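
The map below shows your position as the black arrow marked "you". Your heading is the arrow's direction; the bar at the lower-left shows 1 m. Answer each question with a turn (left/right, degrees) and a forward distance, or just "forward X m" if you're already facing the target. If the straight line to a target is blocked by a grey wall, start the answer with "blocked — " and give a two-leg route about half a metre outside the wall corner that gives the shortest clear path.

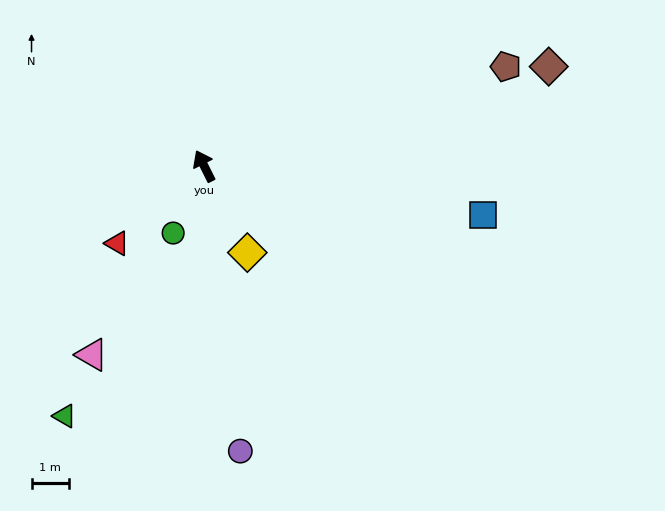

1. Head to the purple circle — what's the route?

turn left 161°, forward 7.7 m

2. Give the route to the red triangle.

turn left 105°, forward 3.1 m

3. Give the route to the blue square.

turn right 127°, forward 7.6 m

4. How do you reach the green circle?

turn left 129°, forward 2.0 m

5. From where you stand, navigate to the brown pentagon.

turn right 98°, forward 8.5 m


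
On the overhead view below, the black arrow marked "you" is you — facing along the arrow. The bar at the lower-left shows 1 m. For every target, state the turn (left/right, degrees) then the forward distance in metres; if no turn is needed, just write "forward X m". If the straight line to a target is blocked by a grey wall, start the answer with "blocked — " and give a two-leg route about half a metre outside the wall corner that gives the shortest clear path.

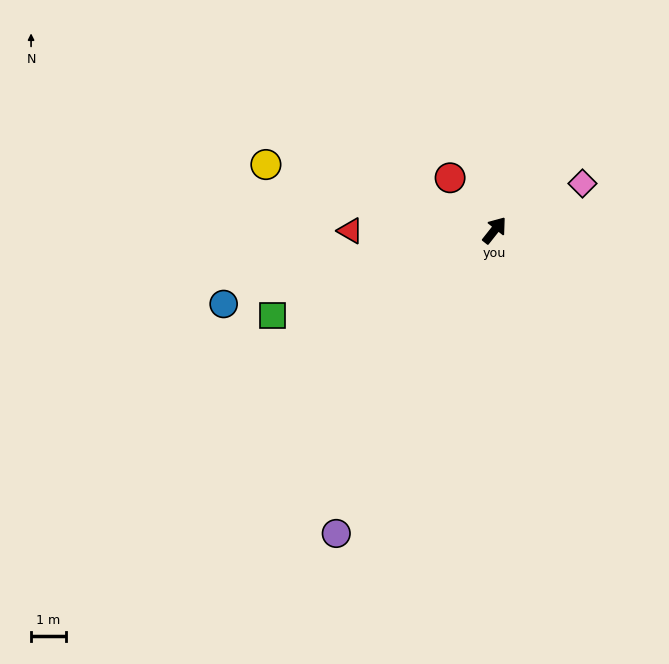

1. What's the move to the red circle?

turn left 79°, forward 2.0 m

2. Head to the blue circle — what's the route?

turn left 144°, forward 8.0 m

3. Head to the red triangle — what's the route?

turn left 129°, forward 4.1 m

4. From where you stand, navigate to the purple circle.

turn right 169°, forward 9.8 m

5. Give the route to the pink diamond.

turn right 24°, forward 2.8 m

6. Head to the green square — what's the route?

turn left 149°, forward 6.8 m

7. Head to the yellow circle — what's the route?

turn left 112°, forward 6.8 m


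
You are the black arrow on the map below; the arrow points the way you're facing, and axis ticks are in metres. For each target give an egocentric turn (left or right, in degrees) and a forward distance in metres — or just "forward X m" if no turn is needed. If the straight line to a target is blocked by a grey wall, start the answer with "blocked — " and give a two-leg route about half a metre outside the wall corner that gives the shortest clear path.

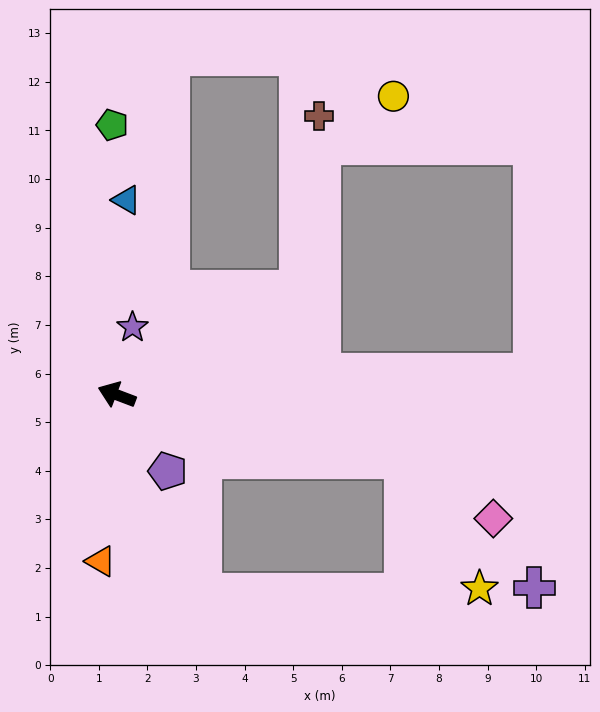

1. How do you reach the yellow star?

blocked — turn right 172°, forward 6.1 m, then turn right 47°, forward 3.1 m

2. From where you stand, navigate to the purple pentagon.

turn left 144°, forward 1.9 m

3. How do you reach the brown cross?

blocked — turn right 130°, forward 4.3 m, then turn left 55°, forward 3.6 m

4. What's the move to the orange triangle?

turn left 105°, forward 3.4 m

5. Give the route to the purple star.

turn right 82°, forward 1.4 m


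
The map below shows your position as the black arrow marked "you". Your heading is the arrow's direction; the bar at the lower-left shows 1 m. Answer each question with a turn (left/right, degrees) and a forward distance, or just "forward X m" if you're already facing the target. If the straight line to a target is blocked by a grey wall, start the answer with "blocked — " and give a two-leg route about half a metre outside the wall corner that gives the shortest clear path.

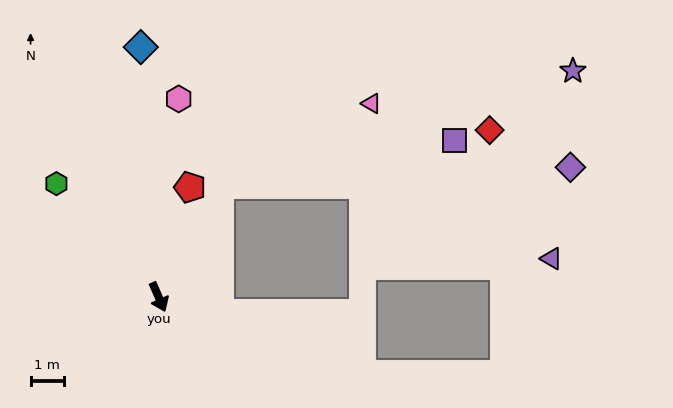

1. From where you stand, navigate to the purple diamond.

blocked — turn left 128°, forward 3.9 m, then turn right 59°, forward 10.6 m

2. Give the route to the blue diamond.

turn left 160°, forward 7.6 m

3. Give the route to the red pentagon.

turn left 140°, forward 3.4 m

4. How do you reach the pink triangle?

blocked — turn left 128°, forward 3.9 m, then turn right 33°, forward 5.2 m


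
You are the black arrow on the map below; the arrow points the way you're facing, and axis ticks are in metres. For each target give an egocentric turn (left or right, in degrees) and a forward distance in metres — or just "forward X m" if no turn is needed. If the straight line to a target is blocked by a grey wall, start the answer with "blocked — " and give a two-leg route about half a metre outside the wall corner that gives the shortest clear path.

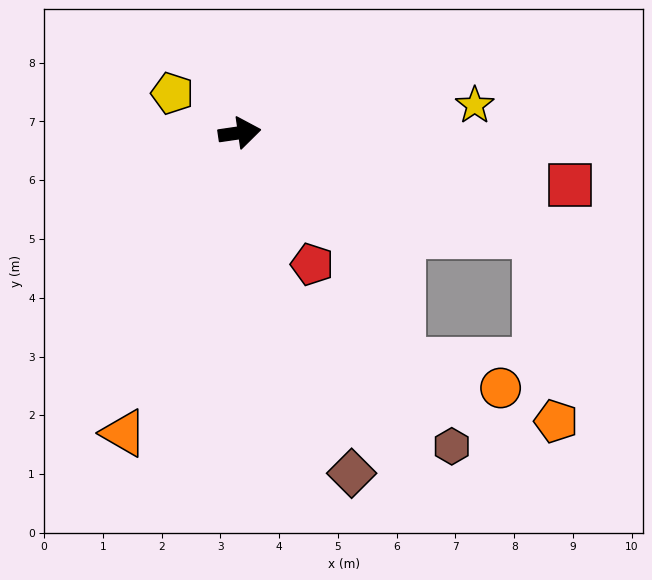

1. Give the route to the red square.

turn right 17°, forward 5.7 m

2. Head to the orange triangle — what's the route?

turn right 119°, forward 5.5 m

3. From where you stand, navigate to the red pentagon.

turn right 69°, forward 2.6 m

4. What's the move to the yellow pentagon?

turn left 141°, forward 1.3 m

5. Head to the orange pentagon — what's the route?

blocked — turn right 27°, forward 5.3 m, then turn right 66°, forward 3.2 m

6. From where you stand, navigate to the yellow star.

forward 4.0 m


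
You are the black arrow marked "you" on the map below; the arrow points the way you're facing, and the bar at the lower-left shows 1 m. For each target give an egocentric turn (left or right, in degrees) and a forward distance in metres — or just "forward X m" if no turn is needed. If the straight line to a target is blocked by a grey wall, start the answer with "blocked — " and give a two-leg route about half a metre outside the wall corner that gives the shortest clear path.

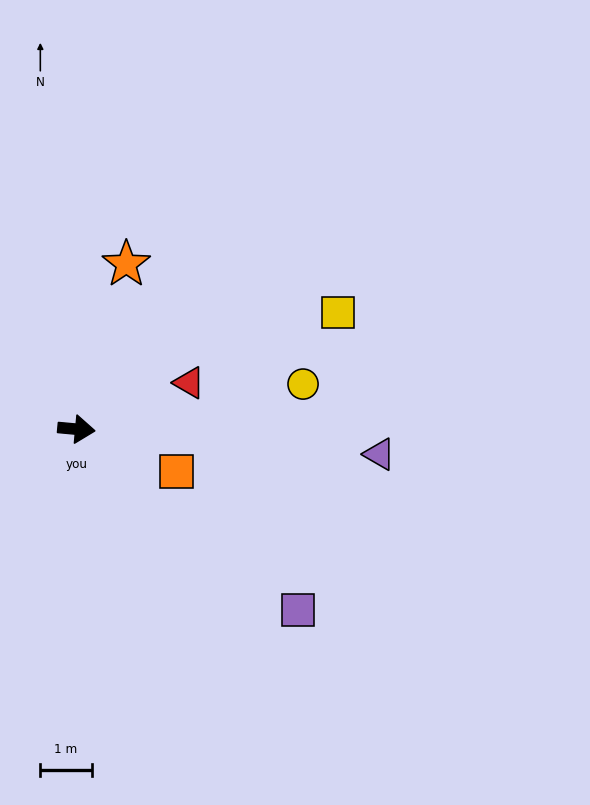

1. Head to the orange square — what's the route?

turn right 18°, forward 2.1 m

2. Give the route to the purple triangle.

forward 5.9 m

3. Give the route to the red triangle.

turn left 28°, forward 2.4 m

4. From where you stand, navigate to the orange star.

turn left 78°, forward 3.4 m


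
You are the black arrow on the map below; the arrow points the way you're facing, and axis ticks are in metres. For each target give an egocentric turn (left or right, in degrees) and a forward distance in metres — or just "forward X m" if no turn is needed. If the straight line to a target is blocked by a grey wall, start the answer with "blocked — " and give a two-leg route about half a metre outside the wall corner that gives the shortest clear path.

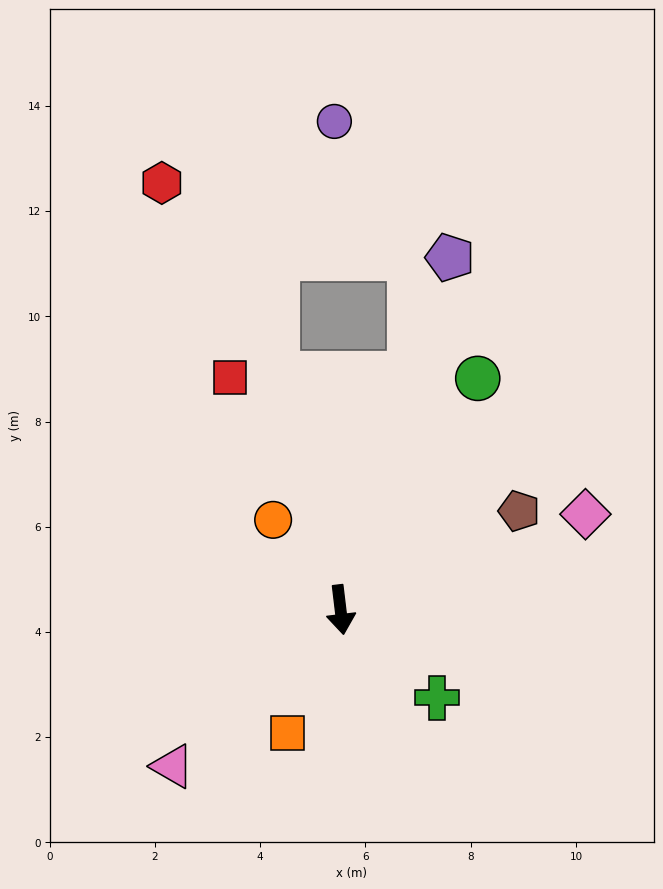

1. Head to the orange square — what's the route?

turn right 30°, forward 2.6 m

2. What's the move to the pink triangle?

turn right 54°, forward 4.4 m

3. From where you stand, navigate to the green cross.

turn left 41°, forward 2.5 m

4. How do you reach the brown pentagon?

turn left 112°, forward 3.9 m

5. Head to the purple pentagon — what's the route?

turn left 156°, forward 7.0 m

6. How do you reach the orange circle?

turn right 150°, forward 2.1 m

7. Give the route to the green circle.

turn left 143°, forward 5.1 m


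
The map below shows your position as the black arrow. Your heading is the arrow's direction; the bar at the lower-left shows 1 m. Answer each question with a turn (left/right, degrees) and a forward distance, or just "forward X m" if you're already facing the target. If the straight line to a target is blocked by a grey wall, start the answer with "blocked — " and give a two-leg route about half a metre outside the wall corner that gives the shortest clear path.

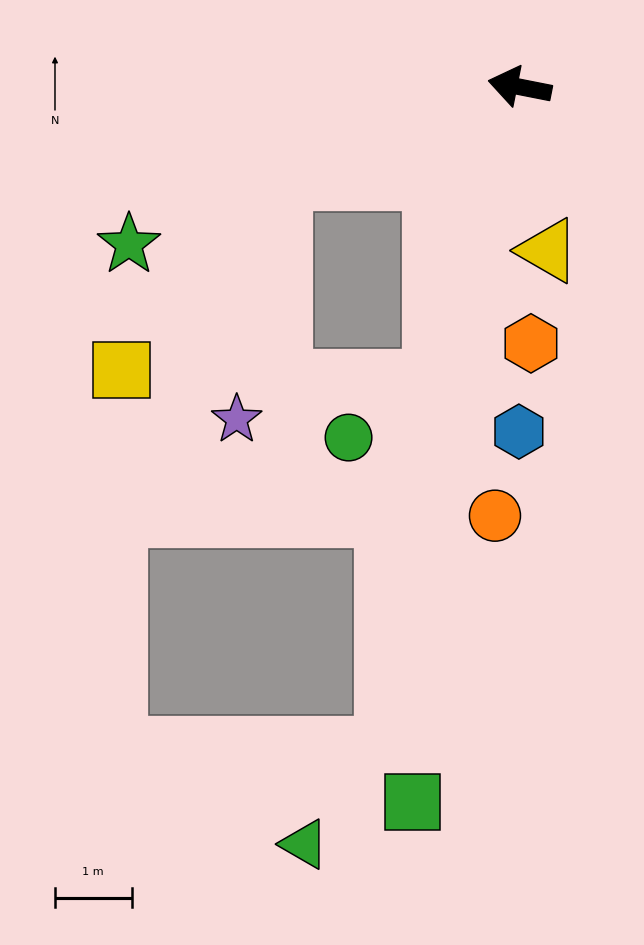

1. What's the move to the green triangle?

blocked — turn left 90°, forward 8.8 m, then turn right 30°, forward 1.6 m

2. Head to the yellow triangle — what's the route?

turn left 111°, forward 2.2 m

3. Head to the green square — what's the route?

turn left 93°, forward 9.4 m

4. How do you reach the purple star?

blocked — turn left 32°, forward 3.3 m, then turn left 59°, forward 3.2 m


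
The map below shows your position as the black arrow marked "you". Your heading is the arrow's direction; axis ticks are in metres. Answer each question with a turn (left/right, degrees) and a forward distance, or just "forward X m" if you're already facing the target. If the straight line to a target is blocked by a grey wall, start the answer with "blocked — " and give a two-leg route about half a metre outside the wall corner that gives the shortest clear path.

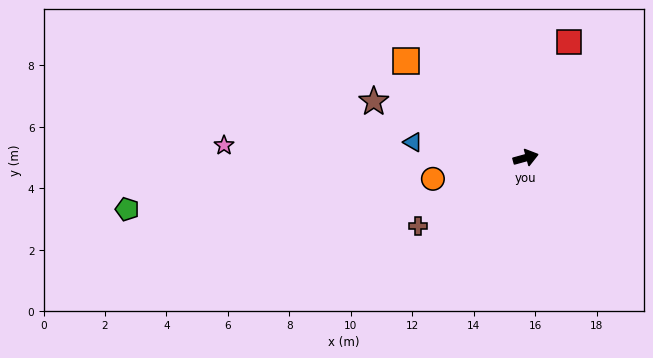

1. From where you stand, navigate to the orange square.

turn left 126°, forward 5.0 m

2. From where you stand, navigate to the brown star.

turn left 144°, forward 5.3 m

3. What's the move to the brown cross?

turn right 163°, forward 4.2 m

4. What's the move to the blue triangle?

turn left 157°, forward 3.7 m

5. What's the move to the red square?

turn left 54°, forward 4.0 m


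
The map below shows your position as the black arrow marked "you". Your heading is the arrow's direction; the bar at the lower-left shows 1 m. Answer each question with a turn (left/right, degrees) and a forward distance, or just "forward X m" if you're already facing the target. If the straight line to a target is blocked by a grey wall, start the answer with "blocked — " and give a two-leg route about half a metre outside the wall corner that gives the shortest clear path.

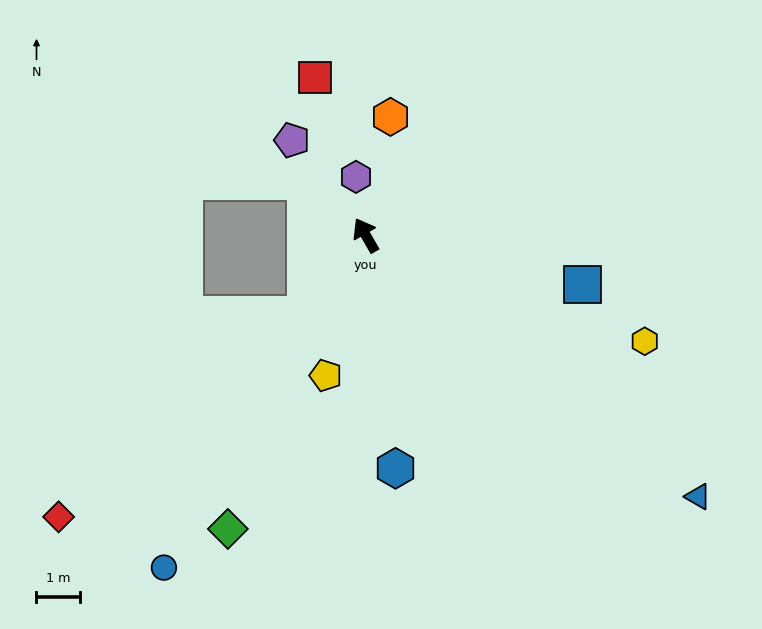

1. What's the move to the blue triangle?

turn right 158°, forward 9.7 m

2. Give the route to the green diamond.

turn left 125°, forward 7.4 m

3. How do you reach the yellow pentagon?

turn left 134°, forward 3.3 m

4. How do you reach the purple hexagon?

turn right 20°, forward 1.4 m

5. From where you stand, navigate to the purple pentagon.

turn left 8°, forward 2.7 m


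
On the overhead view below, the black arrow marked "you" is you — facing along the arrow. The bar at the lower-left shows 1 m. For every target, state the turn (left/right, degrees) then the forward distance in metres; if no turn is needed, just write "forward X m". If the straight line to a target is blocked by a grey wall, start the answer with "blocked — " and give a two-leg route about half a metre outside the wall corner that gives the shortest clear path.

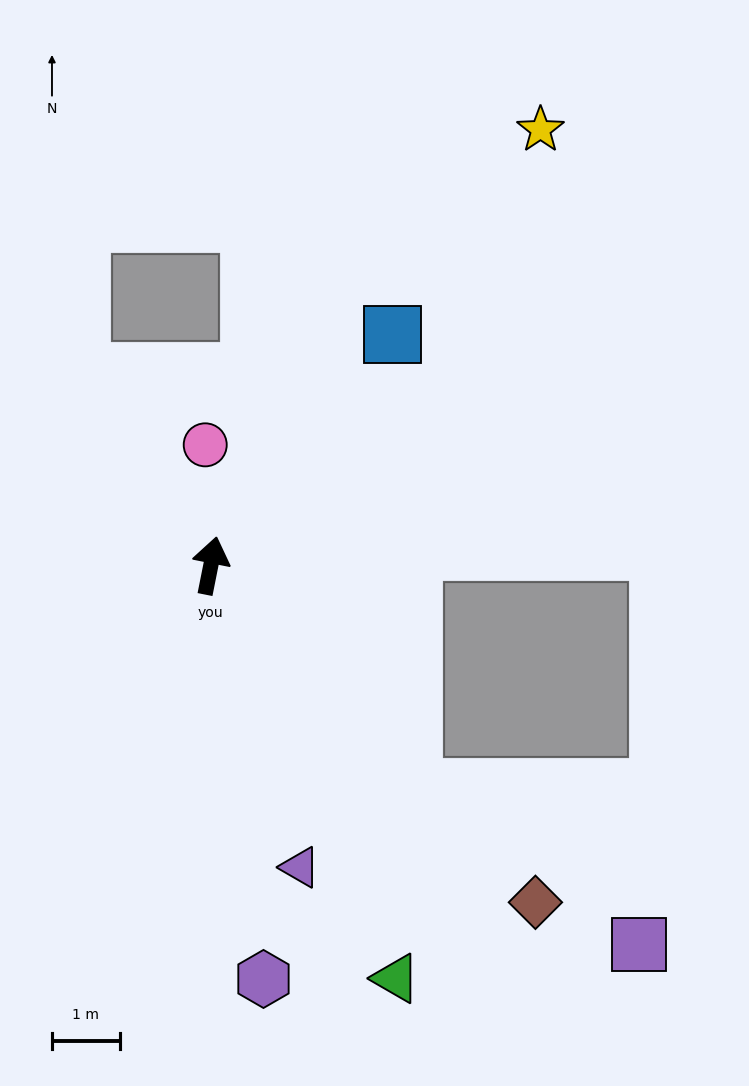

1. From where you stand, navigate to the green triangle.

turn right 145°, forward 6.7 m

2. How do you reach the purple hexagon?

turn right 161°, forward 6.1 m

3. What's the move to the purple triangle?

turn right 152°, forward 4.6 m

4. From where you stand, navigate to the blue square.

turn right 27°, forward 4.3 m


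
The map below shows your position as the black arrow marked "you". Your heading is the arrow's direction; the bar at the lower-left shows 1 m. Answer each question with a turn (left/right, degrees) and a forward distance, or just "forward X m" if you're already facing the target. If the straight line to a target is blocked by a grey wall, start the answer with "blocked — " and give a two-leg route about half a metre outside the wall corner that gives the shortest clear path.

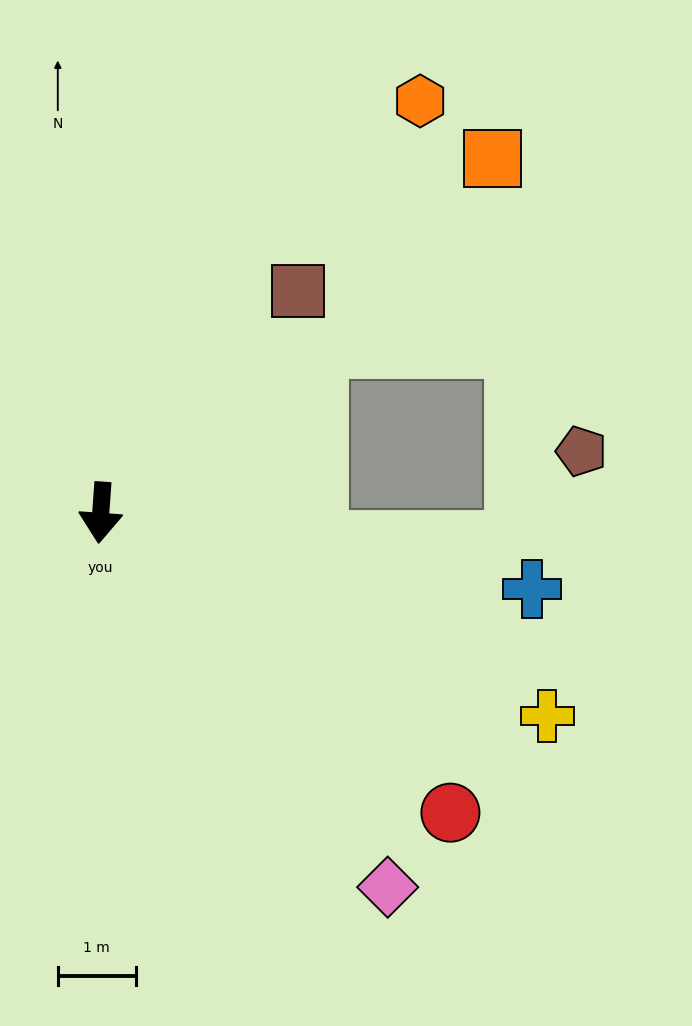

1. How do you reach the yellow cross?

turn left 70°, forward 6.3 m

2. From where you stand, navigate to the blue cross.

turn left 84°, forward 5.6 m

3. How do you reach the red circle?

turn left 53°, forward 5.9 m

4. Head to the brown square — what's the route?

turn left 142°, forward 3.8 m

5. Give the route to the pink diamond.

turn left 42°, forward 6.1 m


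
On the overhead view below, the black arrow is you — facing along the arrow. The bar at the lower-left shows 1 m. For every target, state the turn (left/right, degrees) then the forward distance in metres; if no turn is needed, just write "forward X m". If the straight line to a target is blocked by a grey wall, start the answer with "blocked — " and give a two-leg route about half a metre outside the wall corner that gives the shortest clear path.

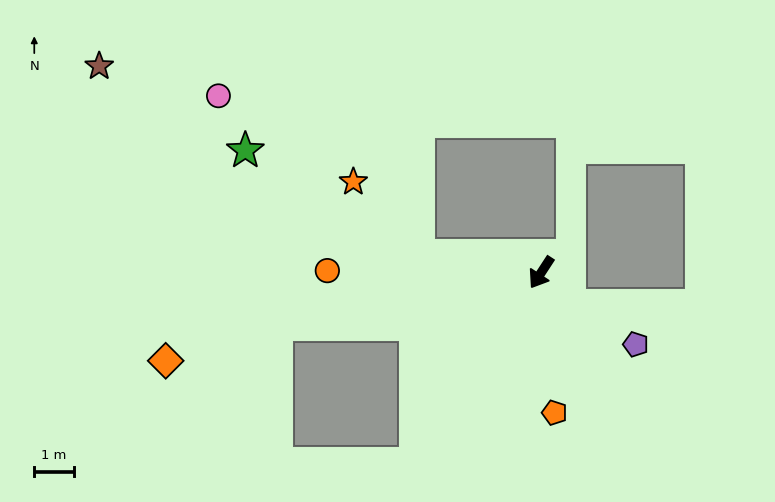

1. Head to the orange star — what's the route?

blocked — turn right 65°, forward 3.1 m, then turn right 41°, forward 2.5 m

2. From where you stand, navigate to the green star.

blocked — turn right 65°, forward 3.1 m, then turn right 23°, forward 5.1 m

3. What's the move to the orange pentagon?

turn left 39°, forward 3.6 m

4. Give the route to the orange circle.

turn right 57°, forward 5.4 m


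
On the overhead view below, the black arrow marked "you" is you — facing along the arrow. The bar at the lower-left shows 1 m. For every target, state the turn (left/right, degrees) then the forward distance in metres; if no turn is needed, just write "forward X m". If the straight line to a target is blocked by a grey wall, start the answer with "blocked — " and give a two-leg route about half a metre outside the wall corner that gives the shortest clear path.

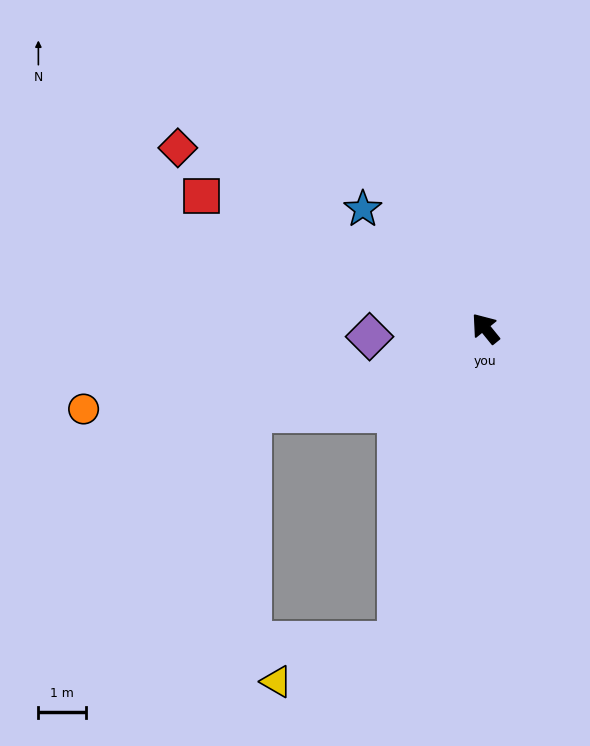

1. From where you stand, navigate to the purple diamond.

turn left 55°, forward 2.5 m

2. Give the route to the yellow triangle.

blocked — turn left 125°, forward 6.9 m, then turn right 56°, forward 2.7 m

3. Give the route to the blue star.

turn left 7°, forward 3.6 m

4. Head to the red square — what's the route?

turn left 26°, forward 6.6 m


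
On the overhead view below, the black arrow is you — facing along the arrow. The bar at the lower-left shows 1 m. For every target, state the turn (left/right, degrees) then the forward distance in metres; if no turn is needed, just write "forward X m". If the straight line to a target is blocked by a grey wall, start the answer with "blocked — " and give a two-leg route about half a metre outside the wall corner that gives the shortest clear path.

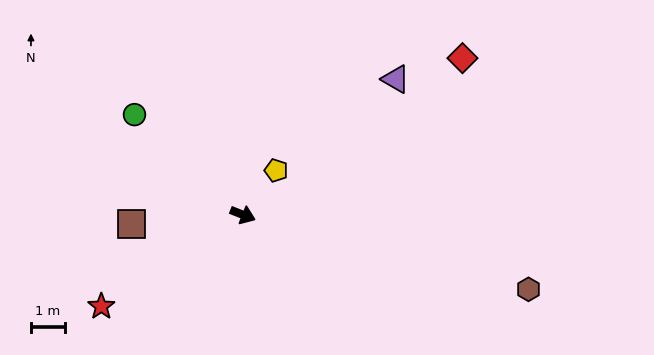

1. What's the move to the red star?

turn right 125°, forward 4.9 m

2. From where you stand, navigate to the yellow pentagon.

turn left 75°, forward 1.6 m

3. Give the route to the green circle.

turn left 159°, forward 4.3 m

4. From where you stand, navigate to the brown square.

turn right 153°, forward 3.3 m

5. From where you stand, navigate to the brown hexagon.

turn left 7°, forward 8.6 m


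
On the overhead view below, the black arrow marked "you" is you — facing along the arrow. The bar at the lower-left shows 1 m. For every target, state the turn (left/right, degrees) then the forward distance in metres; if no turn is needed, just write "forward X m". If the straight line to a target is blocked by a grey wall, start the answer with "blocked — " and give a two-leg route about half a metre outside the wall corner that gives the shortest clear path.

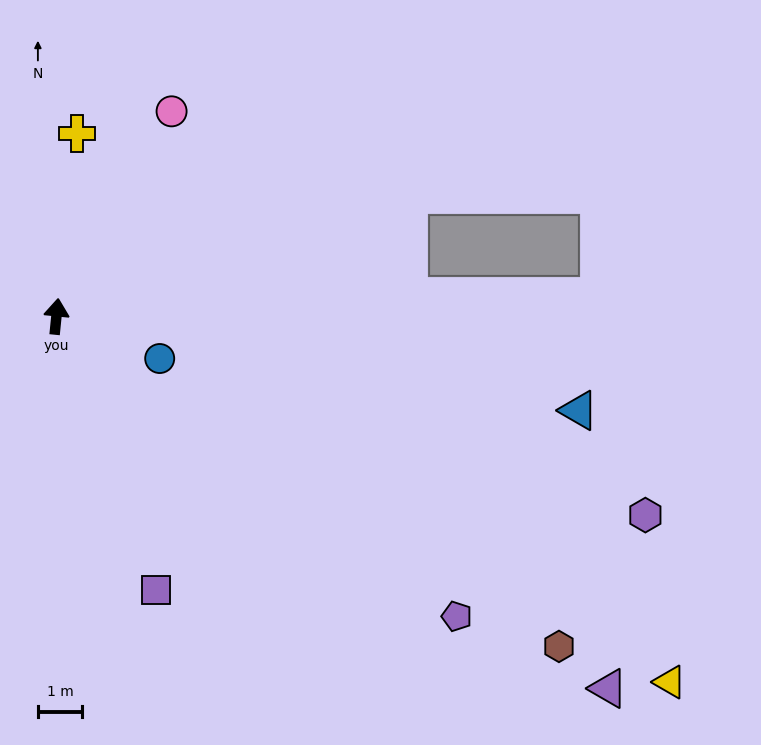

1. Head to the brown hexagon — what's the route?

turn right 118°, forward 13.5 m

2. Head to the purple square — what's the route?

turn right 154°, forward 6.5 m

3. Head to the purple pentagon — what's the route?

turn right 121°, forward 11.2 m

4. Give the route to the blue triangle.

turn right 95°, forward 11.9 m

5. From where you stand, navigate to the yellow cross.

forward 4.1 m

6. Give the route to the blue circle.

turn right 107°, forward 2.5 m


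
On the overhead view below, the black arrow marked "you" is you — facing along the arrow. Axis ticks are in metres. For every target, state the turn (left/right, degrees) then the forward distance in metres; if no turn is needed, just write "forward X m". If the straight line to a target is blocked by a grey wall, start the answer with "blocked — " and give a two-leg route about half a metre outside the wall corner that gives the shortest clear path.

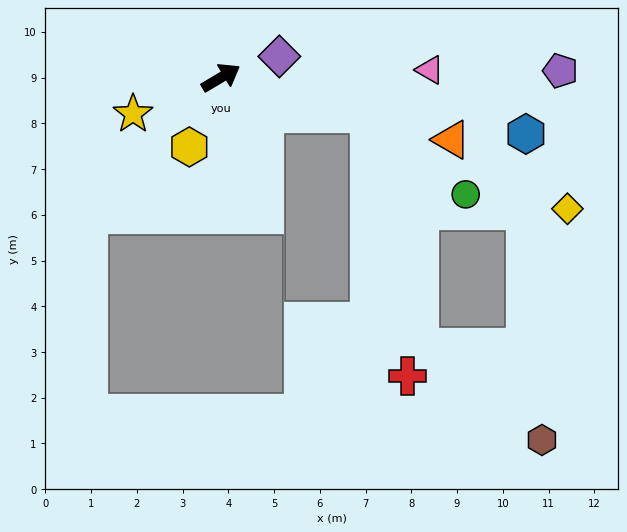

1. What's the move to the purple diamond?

turn right 11°, forward 1.4 m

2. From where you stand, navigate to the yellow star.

turn left 172°, forward 2.1 m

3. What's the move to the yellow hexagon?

turn right 145°, forward 1.7 m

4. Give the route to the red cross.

blocked — turn right 44°, forward 3.3 m, then turn right 69°, forward 5.8 m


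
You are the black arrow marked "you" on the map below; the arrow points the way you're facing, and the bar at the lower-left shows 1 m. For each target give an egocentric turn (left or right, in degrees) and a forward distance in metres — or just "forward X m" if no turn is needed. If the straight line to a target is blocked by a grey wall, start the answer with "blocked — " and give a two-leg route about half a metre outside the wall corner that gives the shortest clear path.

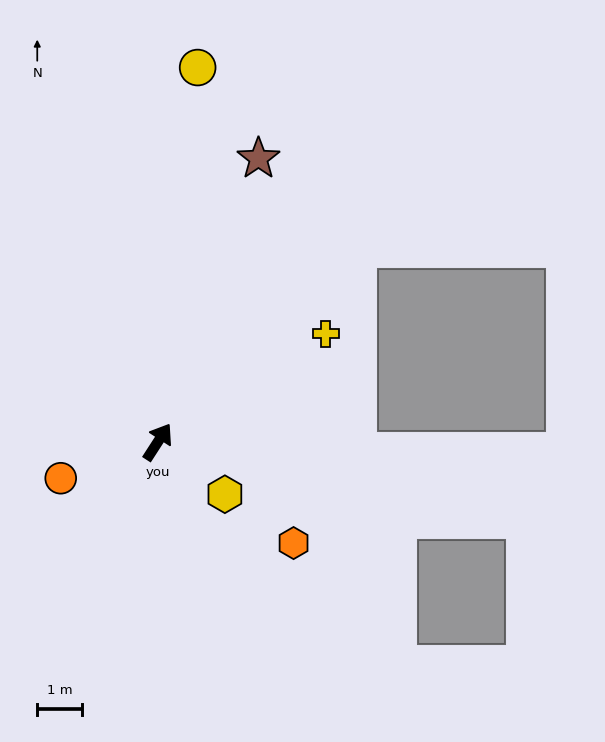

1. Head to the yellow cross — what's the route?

turn right 24°, forward 4.5 m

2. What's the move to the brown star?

turn left 13°, forward 6.8 m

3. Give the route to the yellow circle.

turn left 27°, forward 8.5 m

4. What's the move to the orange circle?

turn left 143°, forward 2.3 m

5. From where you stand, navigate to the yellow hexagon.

turn right 95°, forward 1.9 m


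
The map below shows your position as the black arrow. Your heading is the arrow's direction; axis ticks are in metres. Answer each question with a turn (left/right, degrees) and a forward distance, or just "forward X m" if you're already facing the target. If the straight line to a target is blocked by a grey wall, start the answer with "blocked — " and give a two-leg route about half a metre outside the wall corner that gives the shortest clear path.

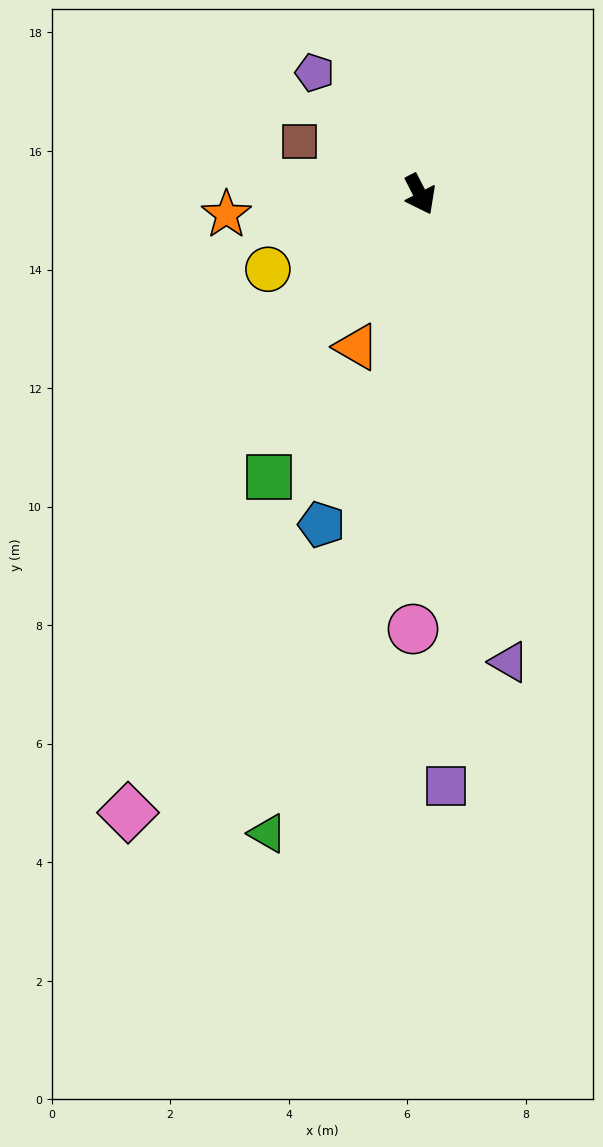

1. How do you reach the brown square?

turn right 141°, forward 2.2 m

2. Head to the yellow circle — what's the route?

turn right 91°, forward 2.9 m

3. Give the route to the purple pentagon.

turn right 166°, forward 2.7 m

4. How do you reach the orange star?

turn right 111°, forward 3.3 m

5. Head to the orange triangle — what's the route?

turn right 50°, forward 2.8 m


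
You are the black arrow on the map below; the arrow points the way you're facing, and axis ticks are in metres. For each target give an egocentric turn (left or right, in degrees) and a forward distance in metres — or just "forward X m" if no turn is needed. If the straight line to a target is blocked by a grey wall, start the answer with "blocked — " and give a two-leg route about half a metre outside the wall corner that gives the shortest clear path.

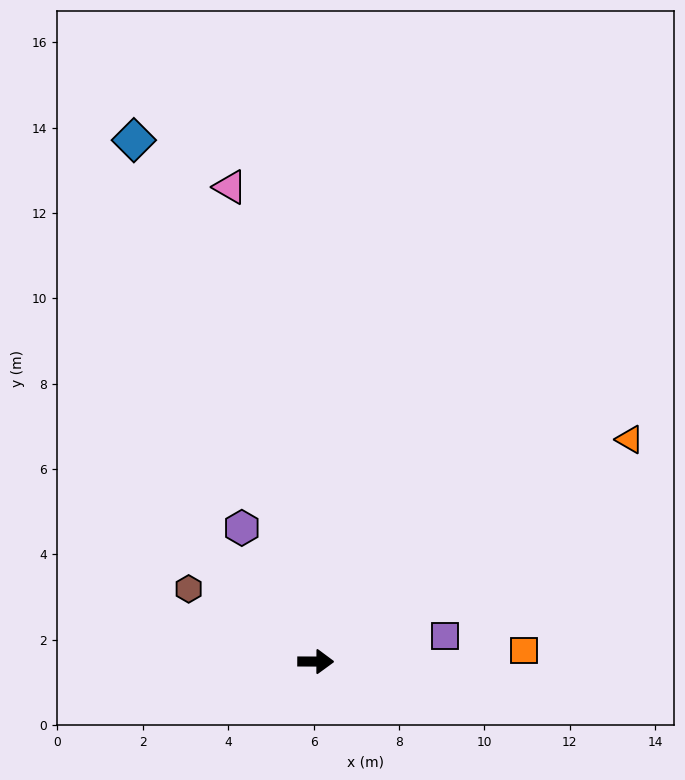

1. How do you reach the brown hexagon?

turn left 150°, forward 3.4 m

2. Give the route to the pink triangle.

turn left 100°, forward 11.3 m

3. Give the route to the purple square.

turn left 11°, forward 3.1 m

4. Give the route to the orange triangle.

turn left 36°, forward 9.0 m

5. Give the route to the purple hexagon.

turn left 119°, forward 3.6 m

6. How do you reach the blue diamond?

turn left 109°, forward 12.9 m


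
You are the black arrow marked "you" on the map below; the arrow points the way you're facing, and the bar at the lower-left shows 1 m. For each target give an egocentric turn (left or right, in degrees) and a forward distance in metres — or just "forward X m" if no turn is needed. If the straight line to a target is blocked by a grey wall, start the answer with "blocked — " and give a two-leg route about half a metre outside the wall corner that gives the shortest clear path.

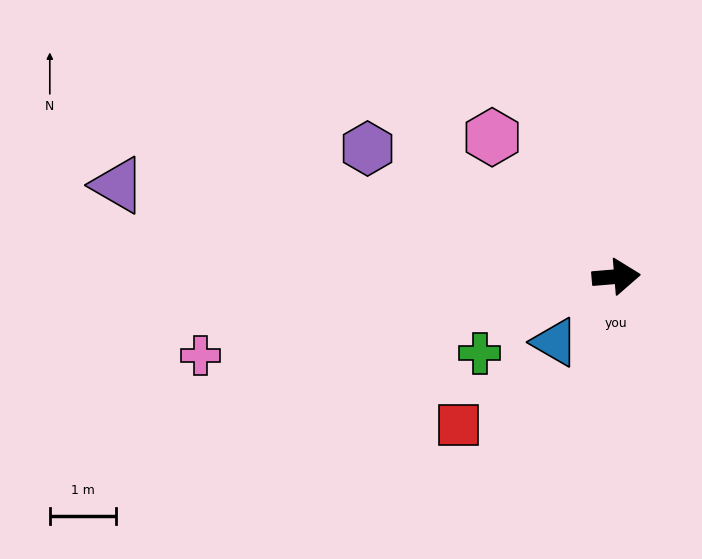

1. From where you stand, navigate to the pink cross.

turn right 174°, forward 6.4 m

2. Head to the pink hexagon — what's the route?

turn left 127°, forward 2.8 m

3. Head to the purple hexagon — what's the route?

turn left 148°, forward 4.2 m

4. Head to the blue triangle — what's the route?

turn right 138°, forward 1.4 m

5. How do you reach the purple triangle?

turn left 165°, forward 7.6 m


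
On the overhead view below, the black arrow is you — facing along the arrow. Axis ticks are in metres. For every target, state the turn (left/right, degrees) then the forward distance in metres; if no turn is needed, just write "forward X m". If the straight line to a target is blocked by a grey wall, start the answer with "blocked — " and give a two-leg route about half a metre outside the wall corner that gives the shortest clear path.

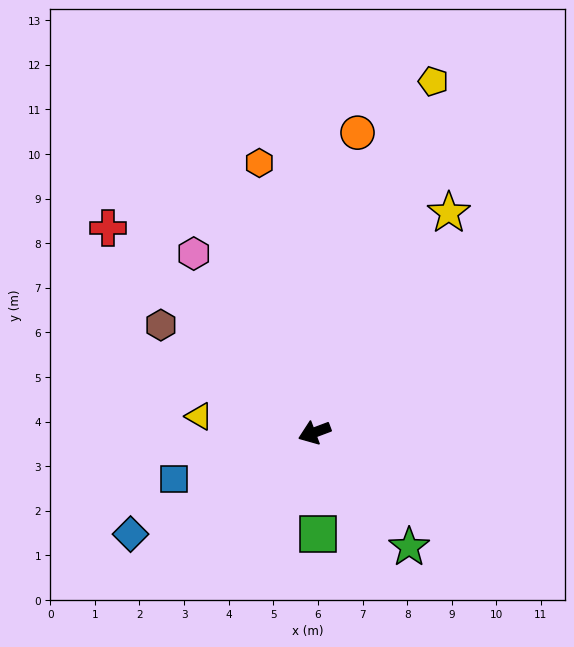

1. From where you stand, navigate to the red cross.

turn right 65°, forward 6.5 m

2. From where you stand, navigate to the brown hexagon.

turn right 56°, forward 4.2 m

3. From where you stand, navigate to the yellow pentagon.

turn right 129°, forward 8.3 m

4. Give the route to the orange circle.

turn right 119°, forward 6.8 m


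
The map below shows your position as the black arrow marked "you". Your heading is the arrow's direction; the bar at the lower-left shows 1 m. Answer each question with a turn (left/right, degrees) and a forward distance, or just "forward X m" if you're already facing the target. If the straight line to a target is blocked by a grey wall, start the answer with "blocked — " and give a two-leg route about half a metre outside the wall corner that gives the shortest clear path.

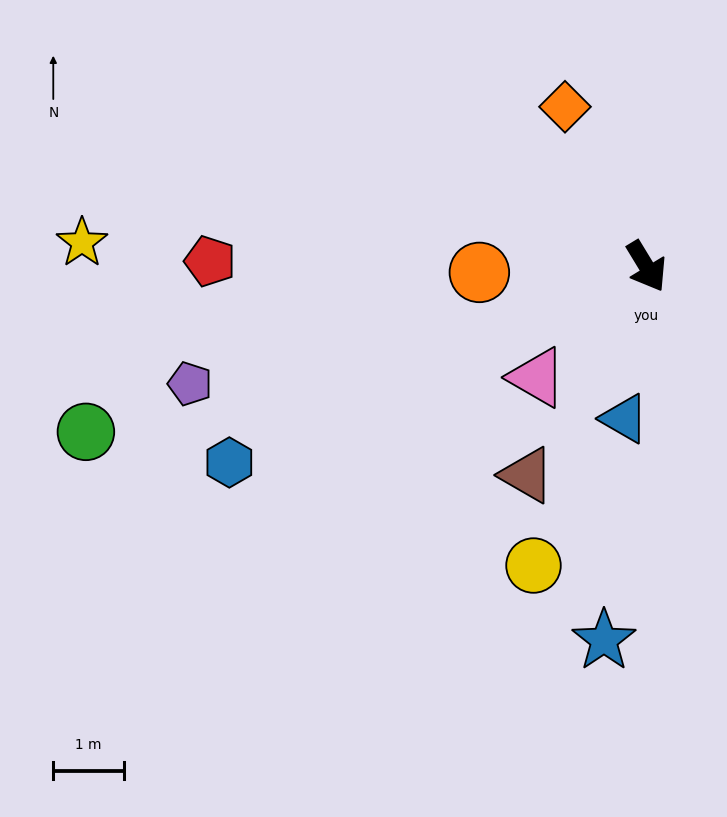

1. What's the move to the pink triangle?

turn right 76°, forward 2.2 m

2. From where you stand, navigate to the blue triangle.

turn right 40°, forward 2.2 m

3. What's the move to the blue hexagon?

turn right 96°, forward 6.5 m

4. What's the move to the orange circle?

turn right 119°, forward 2.4 m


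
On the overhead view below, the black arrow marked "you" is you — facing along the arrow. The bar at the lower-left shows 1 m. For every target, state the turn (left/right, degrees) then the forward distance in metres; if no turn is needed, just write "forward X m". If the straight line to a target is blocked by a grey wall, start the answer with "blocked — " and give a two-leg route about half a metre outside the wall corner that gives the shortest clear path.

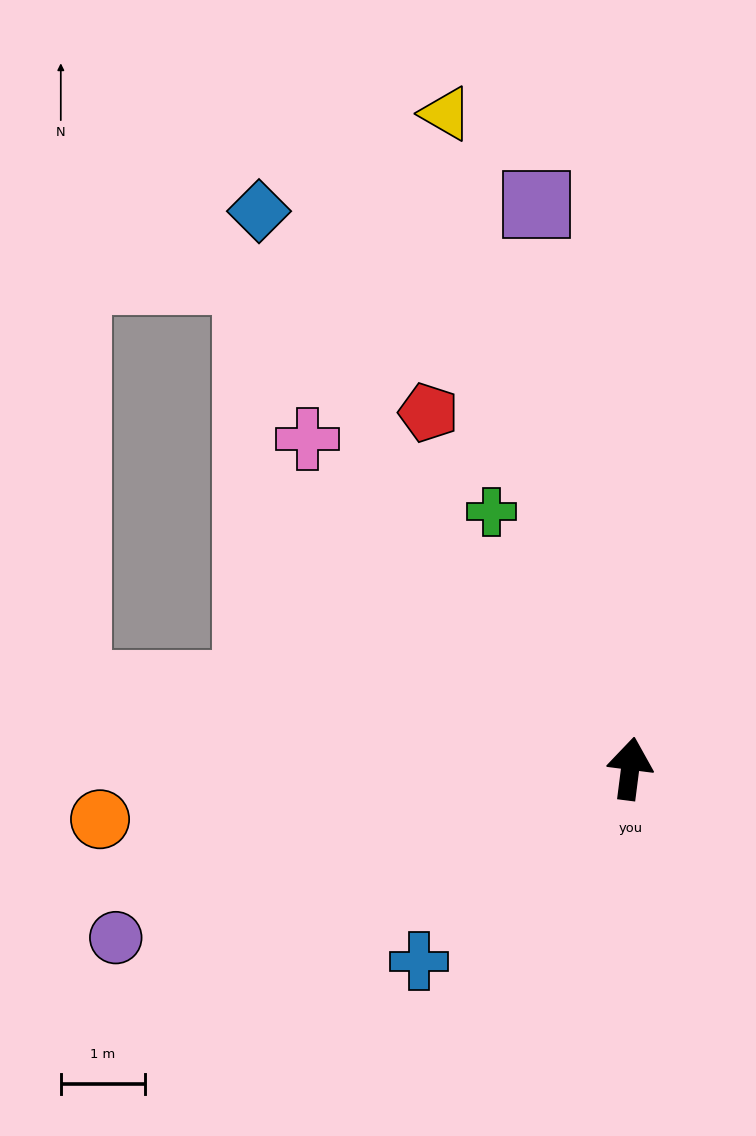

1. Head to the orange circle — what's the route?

turn left 103°, forward 6.3 m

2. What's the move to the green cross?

turn left 36°, forward 3.5 m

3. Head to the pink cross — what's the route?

turn left 52°, forward 5.5 m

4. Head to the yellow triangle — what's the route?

turn left 23°, forward 8.1 m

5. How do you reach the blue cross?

turn left 140°, forward 3.4 m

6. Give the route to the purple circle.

turn left 115°, forward 6.4 m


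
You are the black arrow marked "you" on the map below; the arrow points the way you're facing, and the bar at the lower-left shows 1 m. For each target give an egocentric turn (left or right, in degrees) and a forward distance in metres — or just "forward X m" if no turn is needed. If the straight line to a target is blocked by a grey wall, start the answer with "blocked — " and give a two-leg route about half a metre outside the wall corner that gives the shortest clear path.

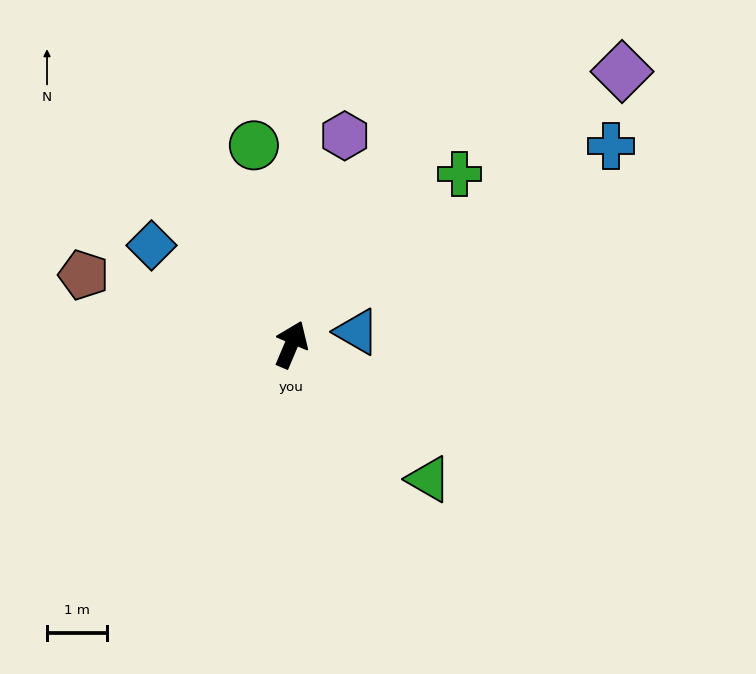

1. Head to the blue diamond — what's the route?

turn left 78°, forward 2.8 m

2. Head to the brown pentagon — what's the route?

turn left 94°, forward 3.6 m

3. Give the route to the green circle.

turn left 34°, forward 3.4 m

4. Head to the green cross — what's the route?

turn right 22°, forward 4.0 m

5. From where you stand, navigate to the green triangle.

turn right 112°, forward 3.2 m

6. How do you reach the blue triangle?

turn right 56°, forward 1.1 m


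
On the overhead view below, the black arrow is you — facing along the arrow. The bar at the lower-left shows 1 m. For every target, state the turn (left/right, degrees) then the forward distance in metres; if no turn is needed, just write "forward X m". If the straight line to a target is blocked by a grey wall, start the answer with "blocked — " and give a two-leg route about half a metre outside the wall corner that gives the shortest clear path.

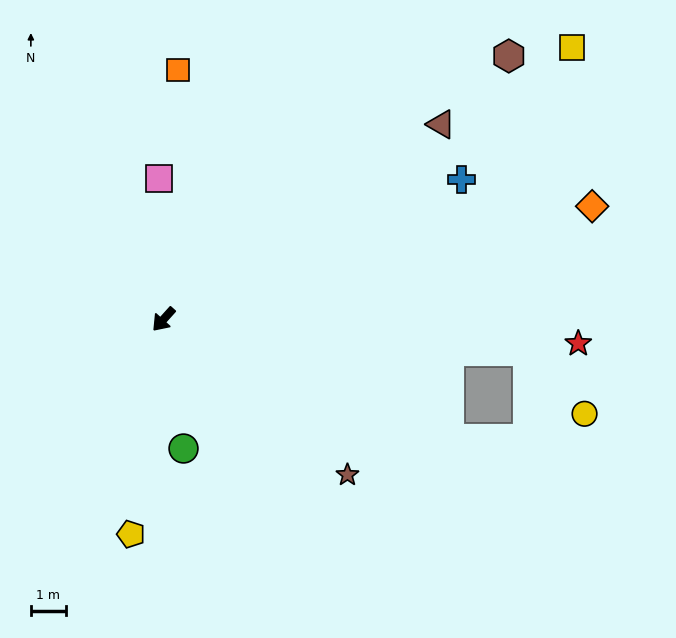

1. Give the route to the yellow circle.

blocked — turn left 127°, forward 10.5 m, then turn right 43°, forward 2.4 m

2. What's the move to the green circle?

turn left 51°, forward 3.8 m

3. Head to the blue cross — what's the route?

turn left 157°, forward 9.4 m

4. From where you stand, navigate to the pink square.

turn right 136°, forward 4.0 m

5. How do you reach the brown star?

turn left 92°, forward 6.9 m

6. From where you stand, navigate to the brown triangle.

turn left 167°, forward 9.7 m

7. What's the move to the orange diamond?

turn left 147°, forward 12.7 m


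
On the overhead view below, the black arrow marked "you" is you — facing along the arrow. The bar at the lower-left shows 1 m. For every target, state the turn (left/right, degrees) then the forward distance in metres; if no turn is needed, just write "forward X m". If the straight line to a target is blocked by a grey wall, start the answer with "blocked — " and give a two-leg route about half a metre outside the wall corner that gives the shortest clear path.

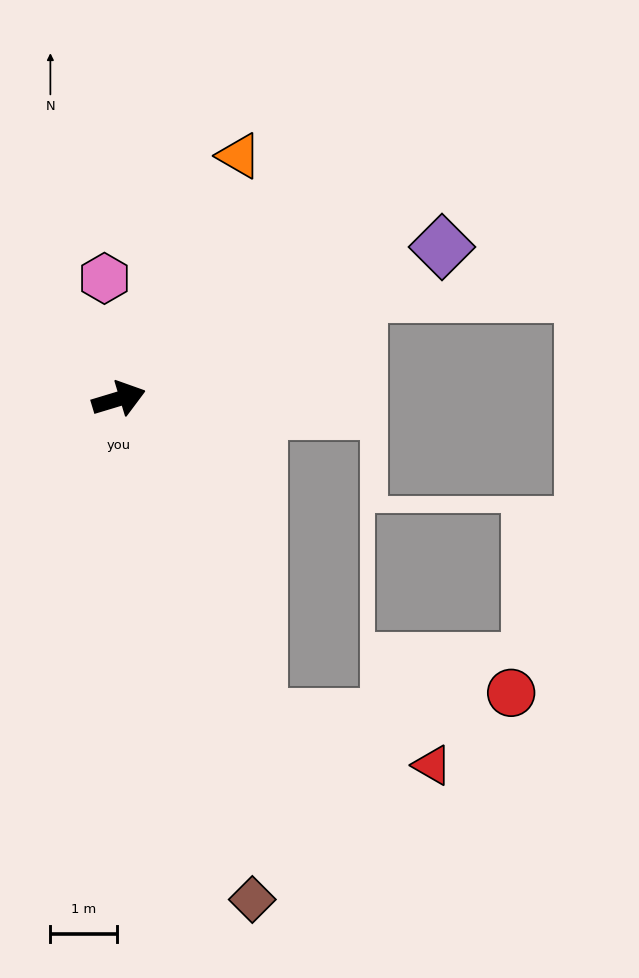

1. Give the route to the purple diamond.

turn left 8°, forward 5.4 m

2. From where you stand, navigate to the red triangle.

blocked — turn right 83°, forward 5.2 m, then turn left 51°, forward 2.7 m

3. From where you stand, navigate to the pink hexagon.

turn left 80°, forward 1.8 m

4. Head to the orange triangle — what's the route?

turn left 47°, forward 4.1 m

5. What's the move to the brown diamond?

turn right 92°, forward 7.8 m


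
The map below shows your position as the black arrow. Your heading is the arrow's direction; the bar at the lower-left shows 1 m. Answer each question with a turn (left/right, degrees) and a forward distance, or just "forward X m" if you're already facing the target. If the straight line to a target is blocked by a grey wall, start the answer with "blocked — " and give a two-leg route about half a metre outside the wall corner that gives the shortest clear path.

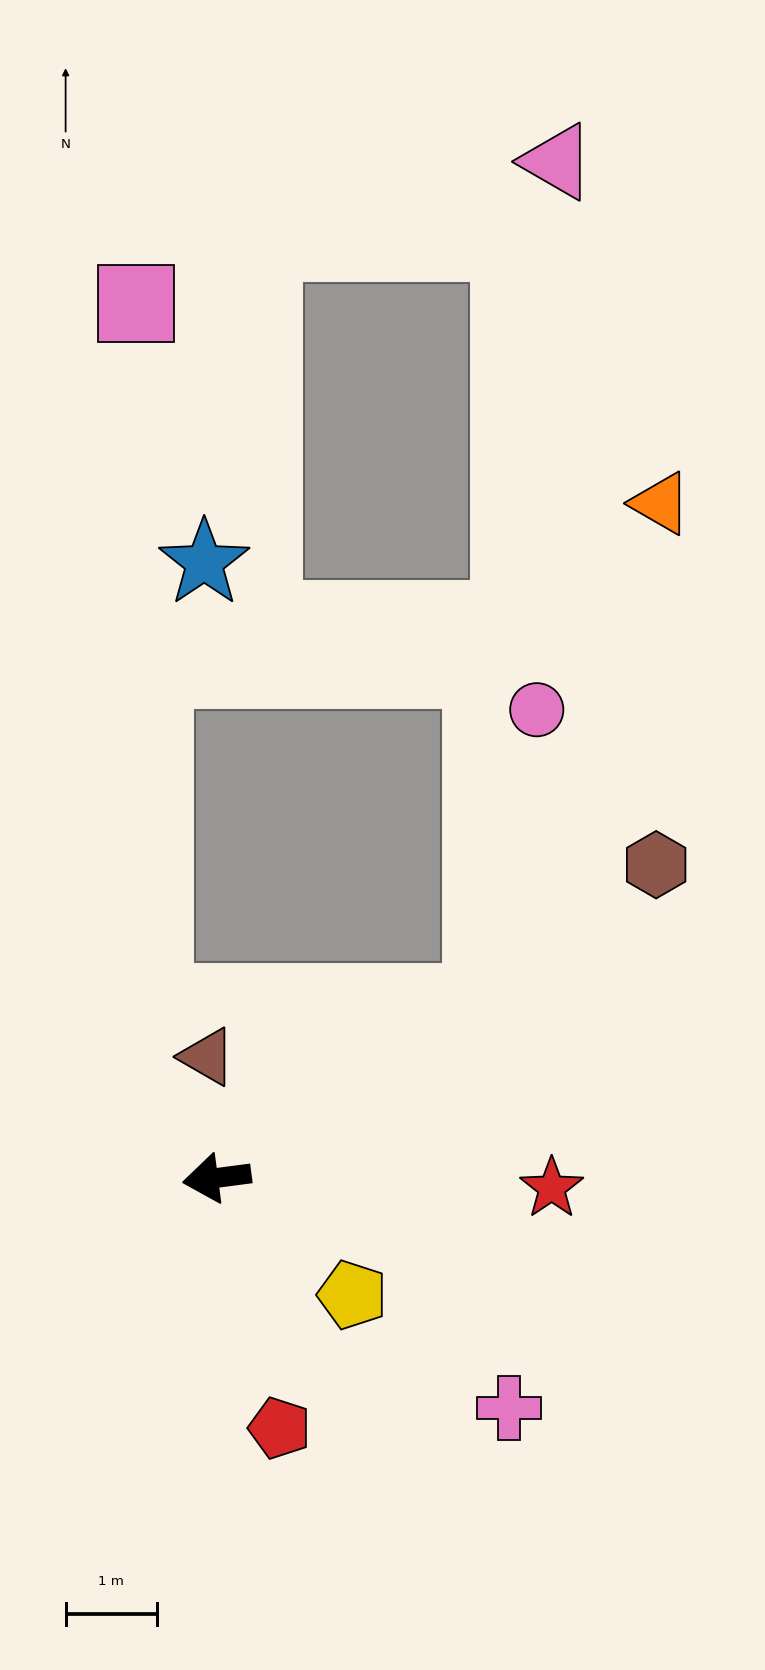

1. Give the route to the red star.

turn left 171°, forward 3.7 m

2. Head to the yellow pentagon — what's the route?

turn left 132°, forward 2.0 m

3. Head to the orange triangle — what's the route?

blocked — turn right 154°, forward 3.5 m, then turn left 37°, forward 5.8 m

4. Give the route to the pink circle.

blocked — turn right 154°, forward 3.5 m, then turn left 46°, forward 3.3 m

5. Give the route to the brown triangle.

turn right 93°, forward 1.3 m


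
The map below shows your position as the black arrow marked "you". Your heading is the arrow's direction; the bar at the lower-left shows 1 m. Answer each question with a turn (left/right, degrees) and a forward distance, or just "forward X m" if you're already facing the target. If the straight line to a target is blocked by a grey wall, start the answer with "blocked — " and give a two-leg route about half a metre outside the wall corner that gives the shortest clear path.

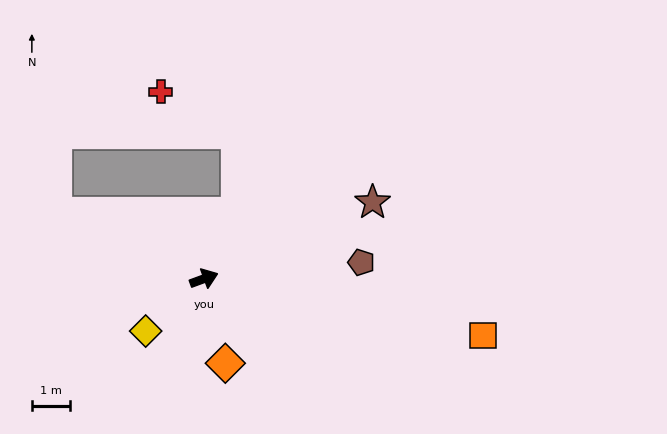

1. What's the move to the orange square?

turn right 32°, forward 7.5 m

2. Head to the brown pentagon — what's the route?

turn right 14°, forward 4.2 m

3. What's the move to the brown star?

turn left 4°, forward 4.9 m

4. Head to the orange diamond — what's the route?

turn right 96°, forward 2.3 m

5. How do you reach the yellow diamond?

turn right 158°, forward 2.1 m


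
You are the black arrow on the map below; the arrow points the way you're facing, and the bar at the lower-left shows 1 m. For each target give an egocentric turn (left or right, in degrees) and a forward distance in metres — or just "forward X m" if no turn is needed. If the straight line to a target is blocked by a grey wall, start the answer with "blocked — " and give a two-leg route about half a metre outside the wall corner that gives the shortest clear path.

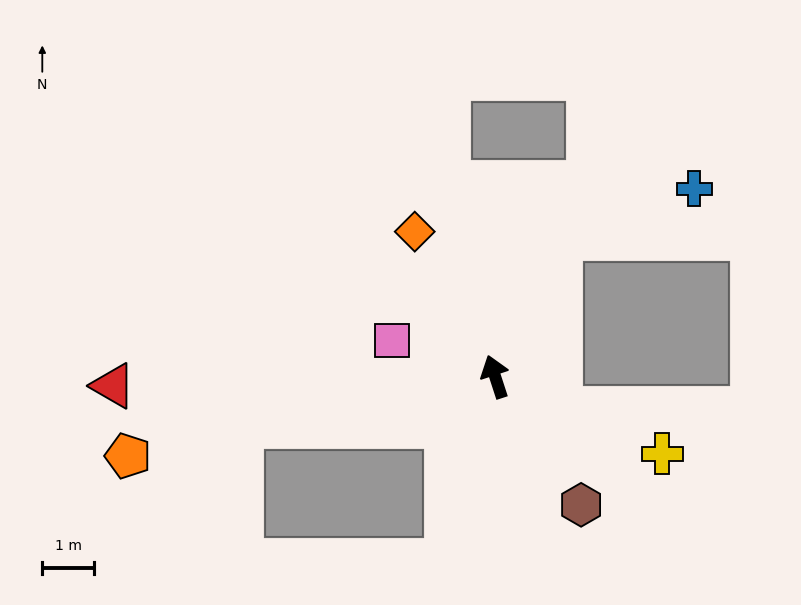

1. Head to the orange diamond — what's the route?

turn left 11°, forward 3.2 m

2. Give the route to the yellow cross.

turn right 133°, forward 3.5 m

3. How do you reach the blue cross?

blocked — turn right 43°, forward 2.9 m, then turn right 44°, forward 2.8 m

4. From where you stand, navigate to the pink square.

turn left 53°, forward 2.1 m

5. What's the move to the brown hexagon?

turn right 164°, forward 3.0 m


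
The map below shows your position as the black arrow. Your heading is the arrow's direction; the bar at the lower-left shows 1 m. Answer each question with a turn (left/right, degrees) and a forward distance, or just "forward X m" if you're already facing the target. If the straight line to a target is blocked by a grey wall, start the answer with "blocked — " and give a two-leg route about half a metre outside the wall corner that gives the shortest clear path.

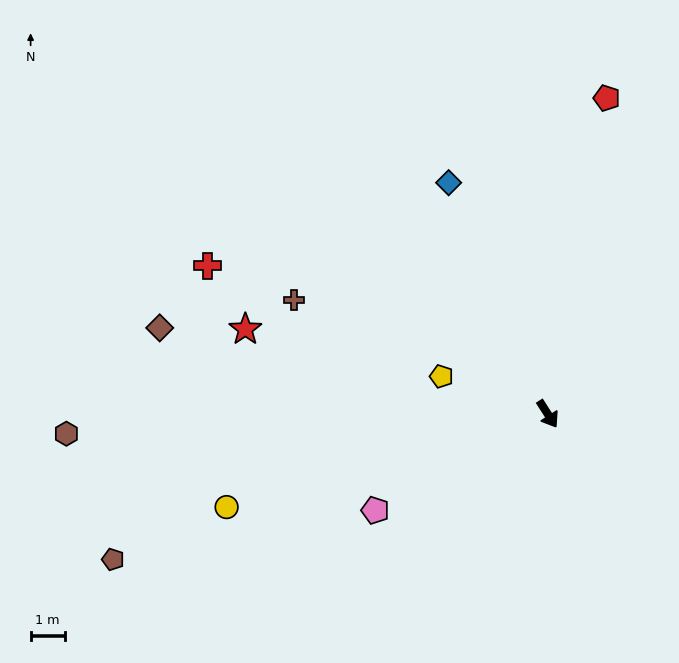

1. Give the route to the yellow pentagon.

turn right 142°, forward 3.3 m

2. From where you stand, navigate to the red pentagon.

turn left 137°, forward 9.4 m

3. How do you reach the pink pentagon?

turn right 93°, forward 5.8 m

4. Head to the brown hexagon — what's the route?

turn right 120°, forward 14.2 m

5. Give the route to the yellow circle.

turn right 106°, forward 9.8 m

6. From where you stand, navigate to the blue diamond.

turn left 171°, forward 7.4 m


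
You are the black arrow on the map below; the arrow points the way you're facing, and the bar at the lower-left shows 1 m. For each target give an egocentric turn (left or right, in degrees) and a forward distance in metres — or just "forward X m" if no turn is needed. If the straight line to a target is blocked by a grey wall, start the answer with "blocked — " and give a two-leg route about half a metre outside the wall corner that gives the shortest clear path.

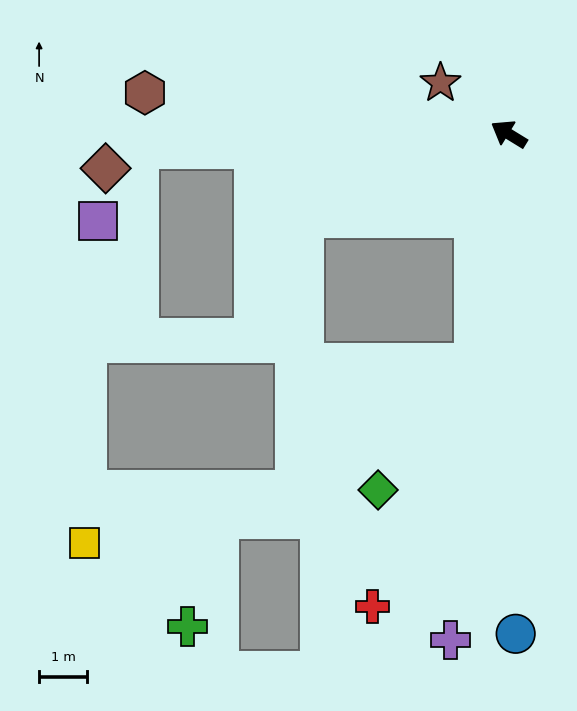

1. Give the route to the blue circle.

turn left 122°, forward 10.4 m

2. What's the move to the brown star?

turn right 5°, forward 1.8 m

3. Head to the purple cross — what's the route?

turn left 115°, forward 10.6 m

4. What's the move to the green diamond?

blocked — turn left 113°, forward 4.8 m, then turn right 29°, forward 3.3 m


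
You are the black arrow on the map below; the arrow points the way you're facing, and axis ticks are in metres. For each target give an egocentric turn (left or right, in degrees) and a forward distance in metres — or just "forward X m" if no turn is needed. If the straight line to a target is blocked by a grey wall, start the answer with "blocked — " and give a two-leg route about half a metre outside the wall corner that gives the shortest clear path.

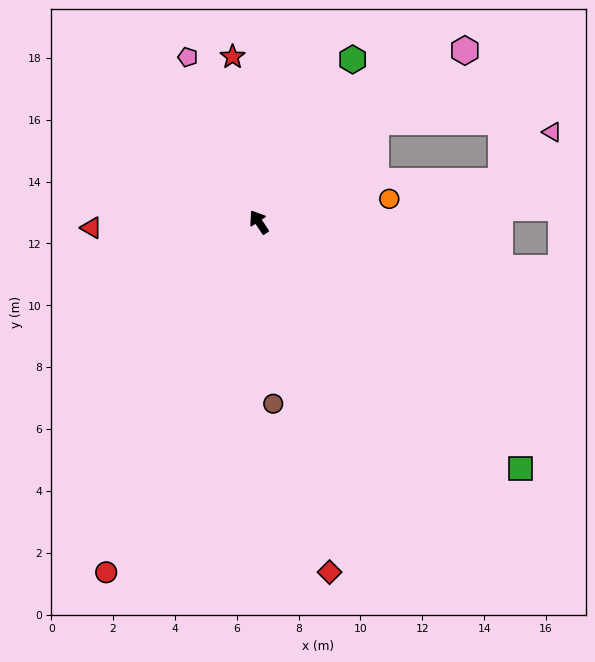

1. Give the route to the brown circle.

turn left 151°, forward 5.9 m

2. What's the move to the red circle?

turn left 123°, forward 12.4 m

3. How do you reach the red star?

turn right 25°, forward 5.4 m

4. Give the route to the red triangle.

turn left 58°, forward 5.4 m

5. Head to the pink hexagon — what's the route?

turn right 84°, forward 8.7 m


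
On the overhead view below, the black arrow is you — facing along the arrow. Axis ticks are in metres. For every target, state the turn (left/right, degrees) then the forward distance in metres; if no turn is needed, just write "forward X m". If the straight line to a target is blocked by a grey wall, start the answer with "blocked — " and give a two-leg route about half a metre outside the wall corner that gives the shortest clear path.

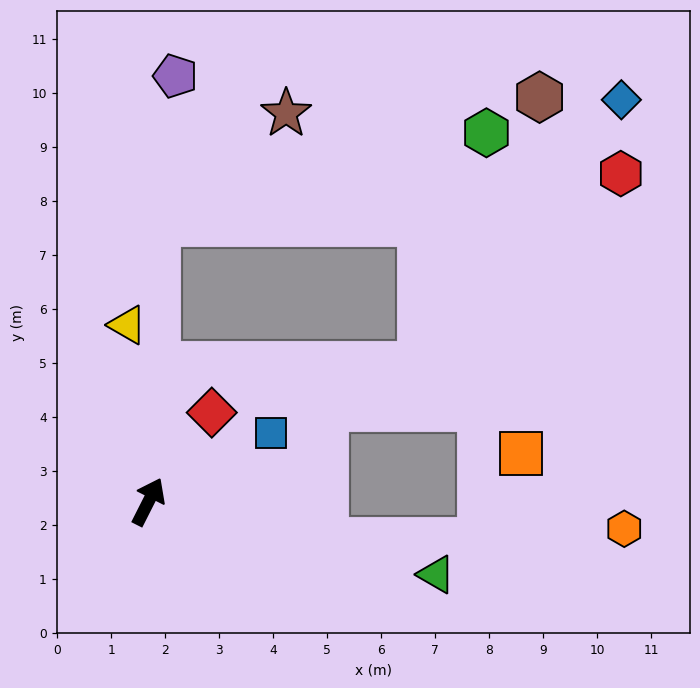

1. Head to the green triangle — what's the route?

turn right 77°, forward 5.5 m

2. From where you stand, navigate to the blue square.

turn right 34°, forward 2.6 m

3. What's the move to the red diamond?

turn right 9°, forward 2.0 m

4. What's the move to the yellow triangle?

turn left 34°, forward 3.3 m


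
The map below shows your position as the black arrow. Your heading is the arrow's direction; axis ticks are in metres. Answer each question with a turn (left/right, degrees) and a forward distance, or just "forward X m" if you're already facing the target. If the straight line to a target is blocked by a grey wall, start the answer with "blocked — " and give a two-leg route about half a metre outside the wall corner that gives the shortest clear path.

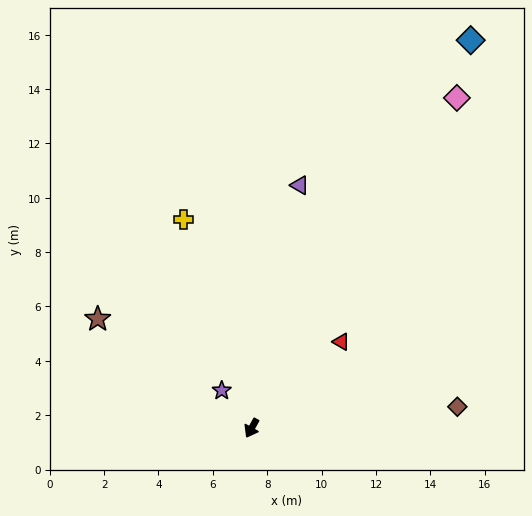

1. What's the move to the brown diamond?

turn left 125°, forward 7.6 m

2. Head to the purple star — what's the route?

turn right 112°, forward 1.8 m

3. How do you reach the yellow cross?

turn right 133°, forward 8.1 m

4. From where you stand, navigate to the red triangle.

turn left 163°, forward 4.6 m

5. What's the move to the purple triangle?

turn right 162°, forward 9.1 m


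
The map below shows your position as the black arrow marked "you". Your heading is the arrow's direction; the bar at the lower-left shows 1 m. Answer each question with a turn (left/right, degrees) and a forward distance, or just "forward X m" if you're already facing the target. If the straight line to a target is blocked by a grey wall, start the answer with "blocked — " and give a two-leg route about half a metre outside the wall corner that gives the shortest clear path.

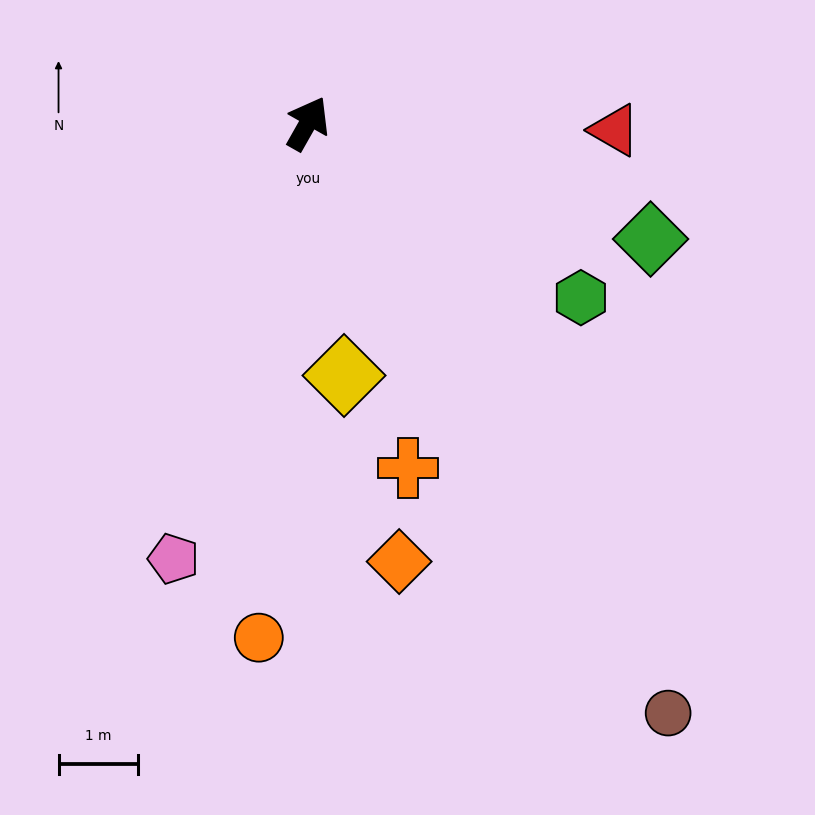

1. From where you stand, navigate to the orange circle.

turn right 156°, forward 6.5 m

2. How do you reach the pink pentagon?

turn right 168°, forward 5.7 m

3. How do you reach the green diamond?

turn right 79°, forward 4.6 m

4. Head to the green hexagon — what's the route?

turn right 93°, forward 4.1 m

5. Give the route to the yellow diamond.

turn right 142°, forward 3.2 m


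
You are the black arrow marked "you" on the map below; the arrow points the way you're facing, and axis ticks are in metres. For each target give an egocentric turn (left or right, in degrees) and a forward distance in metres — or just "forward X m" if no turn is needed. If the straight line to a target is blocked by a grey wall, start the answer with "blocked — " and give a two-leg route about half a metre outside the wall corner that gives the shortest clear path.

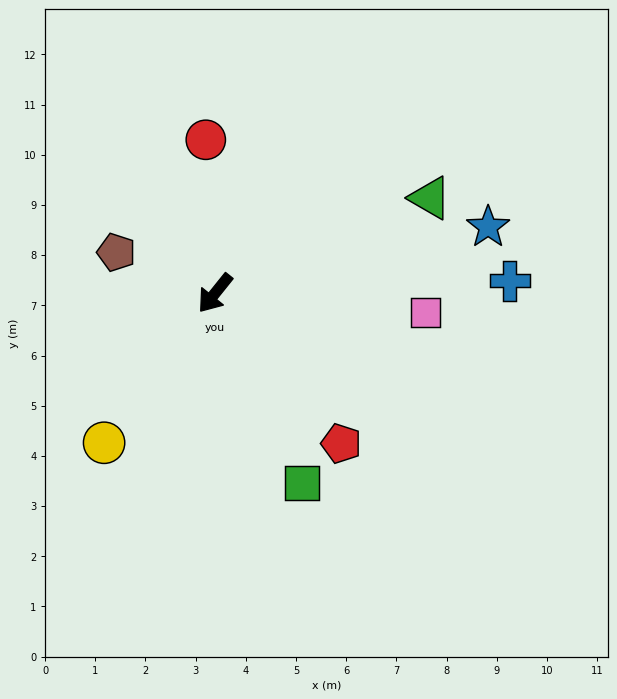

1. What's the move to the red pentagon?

turn left 79°, forward 3.9 m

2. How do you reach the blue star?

turn left 142°, forward 5.6 m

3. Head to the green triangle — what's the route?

turn left 153°, forward 4.7 m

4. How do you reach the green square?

turn left 63°, forward 4.2 m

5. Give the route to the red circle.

turn right 138°, forward 3.1 m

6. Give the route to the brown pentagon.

turn right 74°, forward 2.1 m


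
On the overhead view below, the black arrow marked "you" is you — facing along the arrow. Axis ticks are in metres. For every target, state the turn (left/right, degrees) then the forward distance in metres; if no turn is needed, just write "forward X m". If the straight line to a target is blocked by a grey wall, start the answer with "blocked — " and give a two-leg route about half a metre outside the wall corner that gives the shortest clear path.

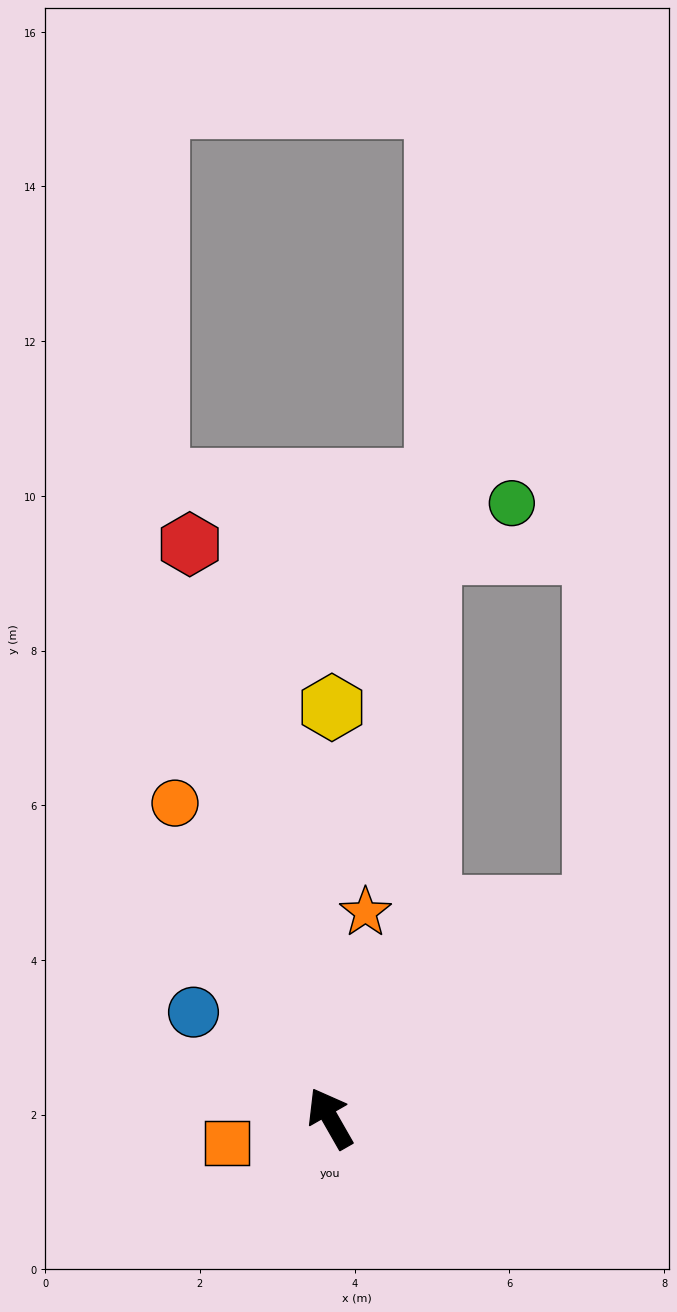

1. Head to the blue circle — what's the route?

turn left 22°, forward 2.2 m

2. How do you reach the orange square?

turn left 74°, forward 1.4 m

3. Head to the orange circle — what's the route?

turn right 4°, forward 4.5 m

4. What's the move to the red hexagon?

turn right 16°, forward 7.6 m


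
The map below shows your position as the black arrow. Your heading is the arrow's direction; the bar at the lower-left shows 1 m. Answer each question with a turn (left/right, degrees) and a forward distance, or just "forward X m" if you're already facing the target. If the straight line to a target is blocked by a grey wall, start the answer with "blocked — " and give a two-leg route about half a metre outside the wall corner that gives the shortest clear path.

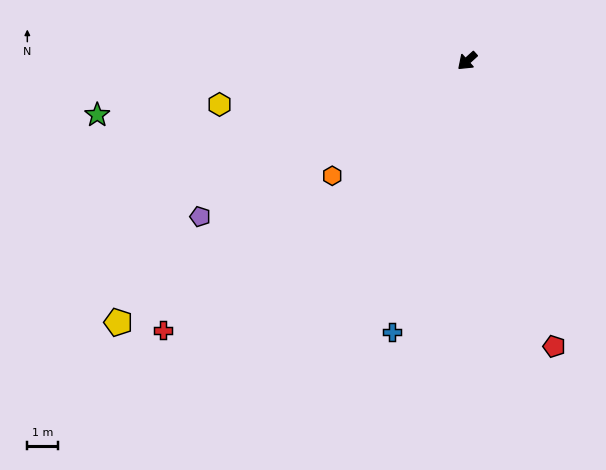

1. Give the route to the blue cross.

turn left 32°, forward 9.2 m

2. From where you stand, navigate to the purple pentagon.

turn right 12°, forward 10.1 m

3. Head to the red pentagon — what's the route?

turn left 65°, forward 9.7 m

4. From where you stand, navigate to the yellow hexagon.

turn right 32°, forward 8.2 m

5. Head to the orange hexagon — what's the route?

forward 5.8 m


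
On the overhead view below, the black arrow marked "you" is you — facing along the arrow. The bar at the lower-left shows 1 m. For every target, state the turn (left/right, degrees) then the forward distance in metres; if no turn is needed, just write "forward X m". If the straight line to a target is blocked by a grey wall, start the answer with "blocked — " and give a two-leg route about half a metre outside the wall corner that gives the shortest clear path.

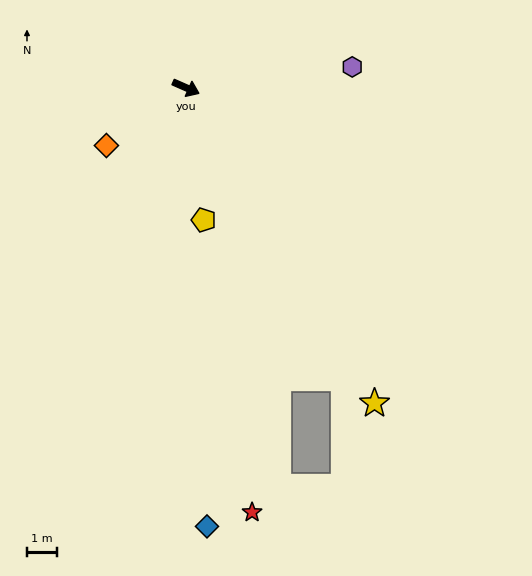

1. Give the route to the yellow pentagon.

turn right 59°, forward 4.4 m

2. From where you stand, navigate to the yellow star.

turn right 35°, forward 12.3 m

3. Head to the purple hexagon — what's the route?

turn left 31°, forward 5.6 m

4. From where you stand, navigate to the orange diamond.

turn right 120°, forward 3.3 m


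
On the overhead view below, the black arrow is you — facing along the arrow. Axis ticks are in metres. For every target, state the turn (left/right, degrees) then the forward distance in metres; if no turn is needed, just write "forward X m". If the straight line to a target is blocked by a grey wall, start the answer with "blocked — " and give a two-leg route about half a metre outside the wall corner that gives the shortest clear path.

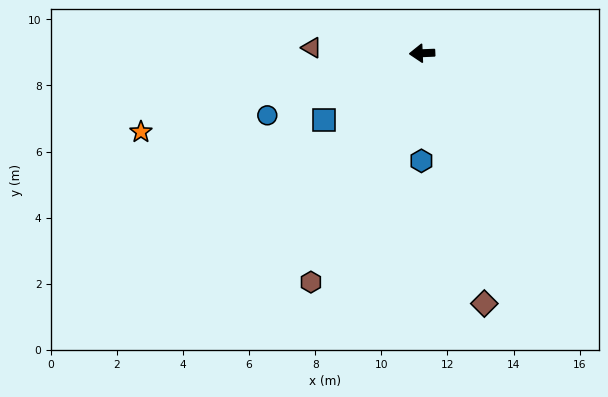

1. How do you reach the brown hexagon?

turn left 62°, forward 7.7 m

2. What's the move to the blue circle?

turn left 19°, forward 5.0 m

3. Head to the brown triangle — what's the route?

turn right 5°, forward 3.3 m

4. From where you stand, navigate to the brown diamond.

turn left 101°, forward 7.8 m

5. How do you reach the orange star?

turn left 13°, forward 8.8 m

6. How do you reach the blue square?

turn left 32°, forward 3.6 m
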